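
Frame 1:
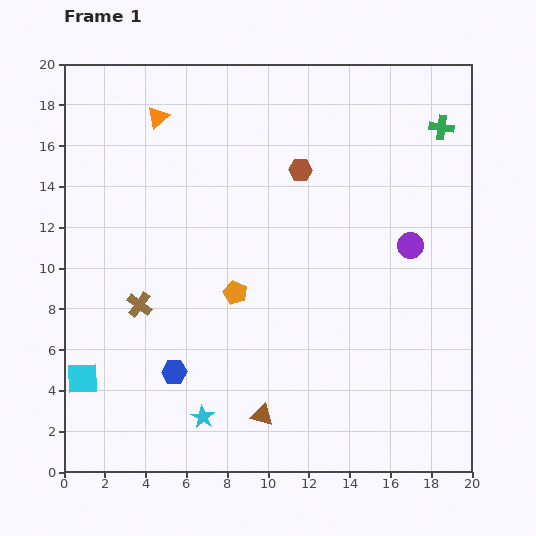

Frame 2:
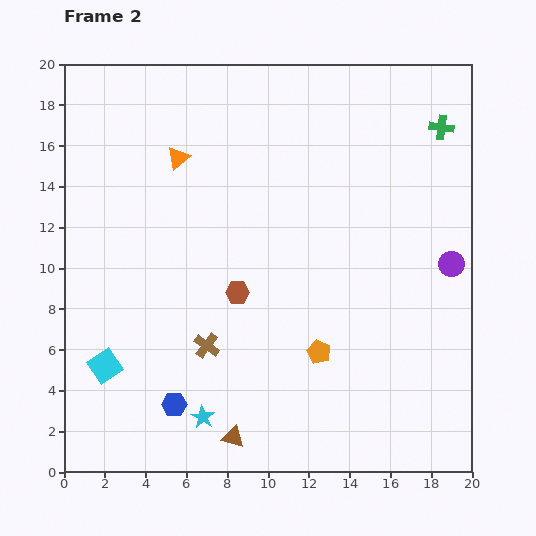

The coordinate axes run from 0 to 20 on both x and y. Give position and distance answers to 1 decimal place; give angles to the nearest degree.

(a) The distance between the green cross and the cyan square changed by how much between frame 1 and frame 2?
-1.3

Distance in frame 1: 21.5. Distance in frame 2: 20.2.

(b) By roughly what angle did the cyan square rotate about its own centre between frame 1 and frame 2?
33° counter-clockwise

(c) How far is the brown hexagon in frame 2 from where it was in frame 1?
6.8

The brown hexagon moved from (11.6, 14.8) to (8.5, 8.8), a distance of √(3.1² + 6.0²) ≈ 6.8.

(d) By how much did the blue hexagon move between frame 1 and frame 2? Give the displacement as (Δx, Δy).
(0.0, -1.6)

The blue hexagon was at (5.4, 4.9) in frame 1 and (5.4, 3.3) in frame 2.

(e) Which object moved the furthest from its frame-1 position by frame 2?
the brown hexagon

(moved 6.8; next 5.0)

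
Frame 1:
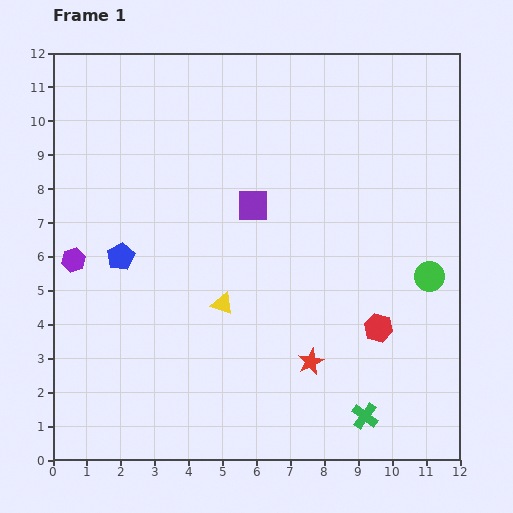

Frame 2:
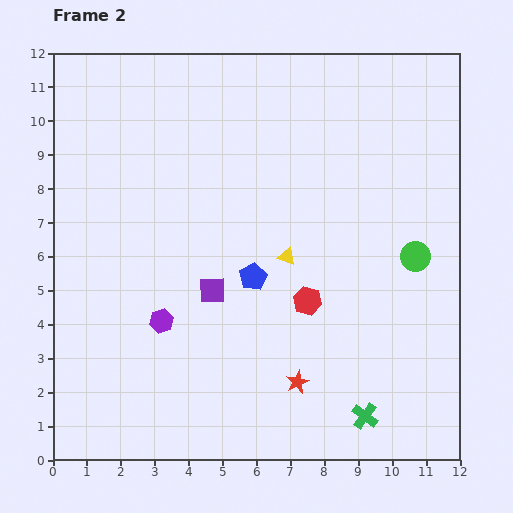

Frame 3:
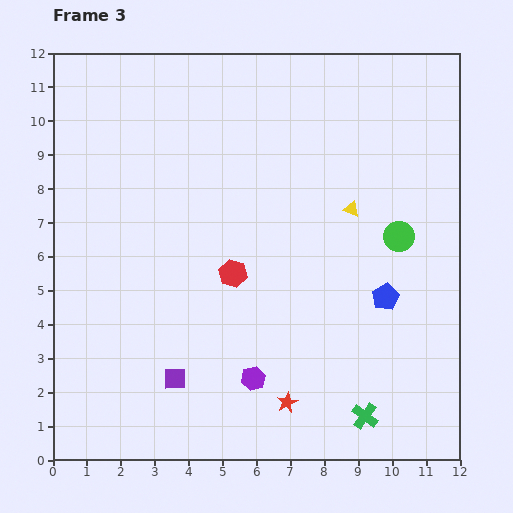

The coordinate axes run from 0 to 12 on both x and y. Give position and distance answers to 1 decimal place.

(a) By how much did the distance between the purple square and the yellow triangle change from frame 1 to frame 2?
-0.6

Distance in frame 1: 3.0. Distance in frame 2: 2.4.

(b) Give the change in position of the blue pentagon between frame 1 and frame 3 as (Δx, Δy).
(7.8, -1.2)

The blue pentagon was at (2.0, 6.0) in frame 1 and (9.8, 4.8) in frame 3.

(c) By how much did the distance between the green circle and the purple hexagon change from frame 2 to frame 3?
-1.7

Distance in frame 2: 7.7. Distance in frame 3: 6.0.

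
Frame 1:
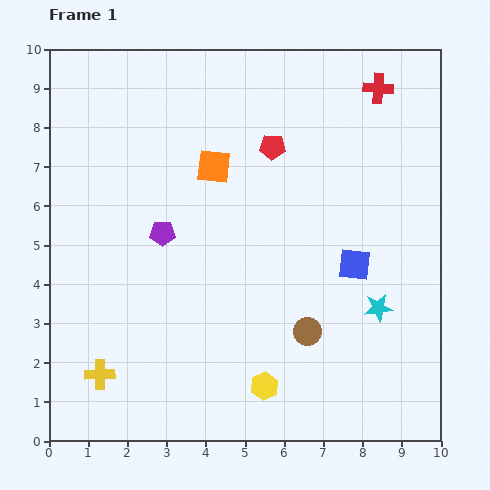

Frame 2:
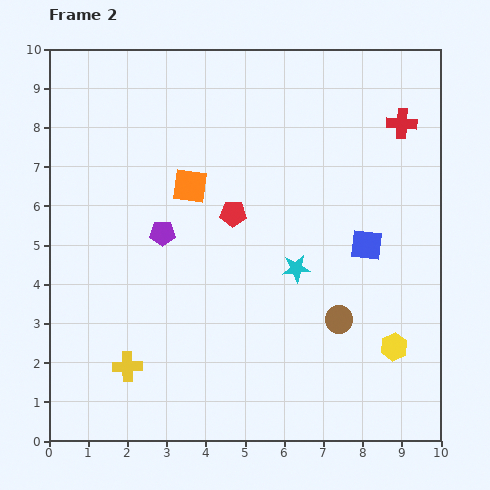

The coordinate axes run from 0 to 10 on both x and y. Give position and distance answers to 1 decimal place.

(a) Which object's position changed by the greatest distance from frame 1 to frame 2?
the yellow hexagon

(moved 3.4; next 2.3)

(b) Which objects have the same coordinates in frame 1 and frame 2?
the purple pentagon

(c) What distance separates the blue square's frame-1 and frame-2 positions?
0.6

The blue square moved from (7.8, 4.5) to (8.1, 5.0), a distance of √(0.3² + 0.5²) ≈ 0.6.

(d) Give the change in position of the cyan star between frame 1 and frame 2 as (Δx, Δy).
(-2.1, 1.0)

The cyan star was at (8.4, 3.4) in frame 1 and (6.3, 4.4) in frame 2.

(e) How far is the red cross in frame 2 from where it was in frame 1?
1.1

The red cross moved from (8.4, 9.0) to (9.0, 8.1), a distance of √(0.6² + 0.9²) ≈ 1.1.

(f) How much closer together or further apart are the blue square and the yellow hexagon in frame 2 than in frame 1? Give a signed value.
-1.2

Distance in frame 1: 3.9. Distance in frame 2: 2.7.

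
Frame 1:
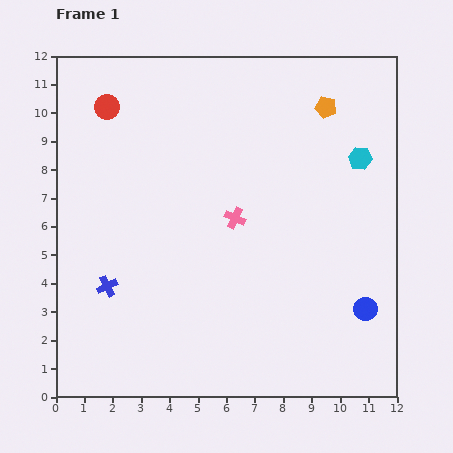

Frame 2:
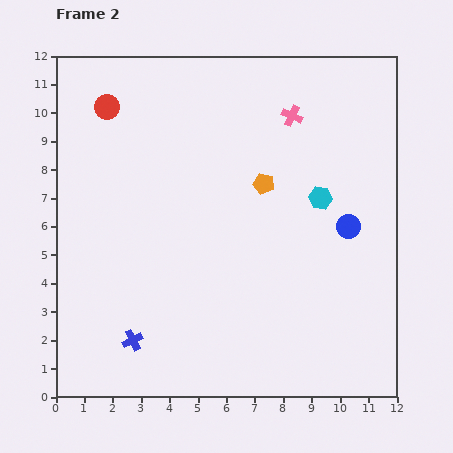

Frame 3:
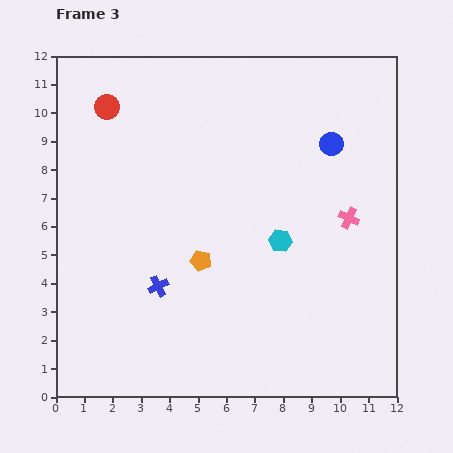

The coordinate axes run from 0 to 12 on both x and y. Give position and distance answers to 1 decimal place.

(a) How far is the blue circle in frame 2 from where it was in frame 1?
3.0

The blue circle moved from (10.9, 3.1) to (10.3, 6.0), a distance of √(0.6² + 2.9²) ≈ 3.0.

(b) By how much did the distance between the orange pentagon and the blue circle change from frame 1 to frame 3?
-1.0

Distance in frame 1: 7.2. Distance in frame 3: 6.2.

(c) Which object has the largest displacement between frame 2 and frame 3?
the pink cross

(moved 4.1; next 3.5)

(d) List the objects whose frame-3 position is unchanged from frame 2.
the red circle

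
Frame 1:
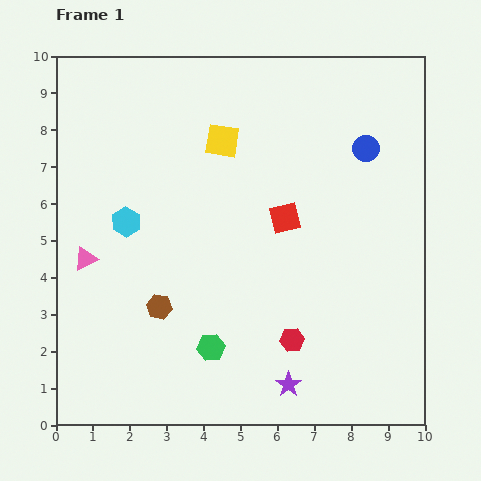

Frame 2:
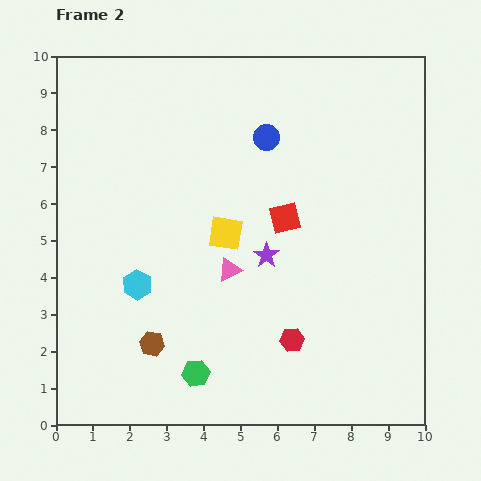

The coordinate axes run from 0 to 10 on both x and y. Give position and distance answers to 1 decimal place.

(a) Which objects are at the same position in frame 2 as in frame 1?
the red square, the red hexagon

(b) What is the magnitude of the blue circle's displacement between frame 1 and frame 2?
2.7

The blue circle moved from (8.4, 7.5) to (5.7, 7.8), a distance of √(2.7² + 0.3²) ≈ 2.7.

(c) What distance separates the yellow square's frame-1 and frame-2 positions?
2.5

The yellow square moved from (4.5, 7.7) to (4.6, 5.2), a distance of √(0.1² + 2.5²) ≈ 2.5.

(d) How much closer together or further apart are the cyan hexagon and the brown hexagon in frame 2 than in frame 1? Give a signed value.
-0.9

Distance in frame 1: 2.5. Distance in frame 2: 1.6.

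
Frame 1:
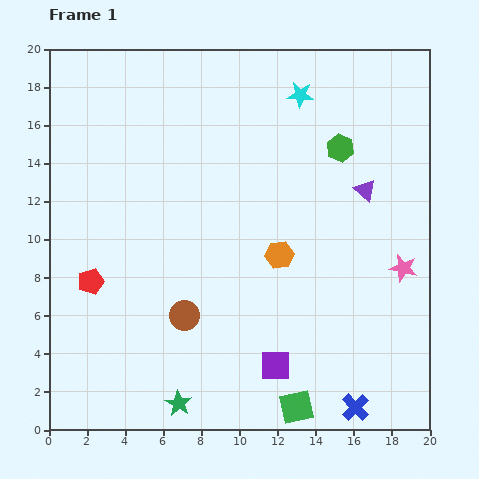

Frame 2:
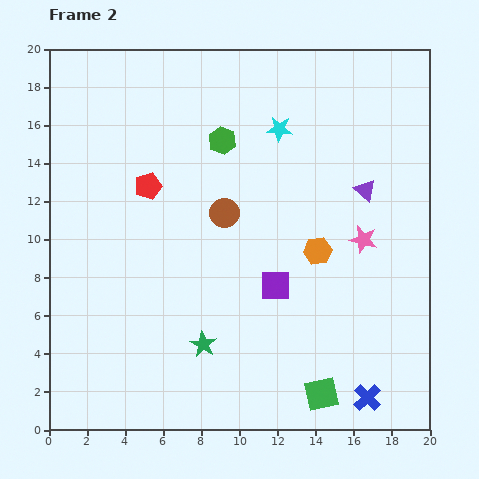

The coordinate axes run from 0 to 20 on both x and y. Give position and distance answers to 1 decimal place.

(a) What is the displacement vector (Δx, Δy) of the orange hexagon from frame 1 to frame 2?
(2.0, 0.2)

The orange hexagon was at (12.1, 9.2) in frame 1 and (14.1, 9.4) in frame 2.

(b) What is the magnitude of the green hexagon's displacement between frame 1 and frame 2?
6.2

The green hexagon moved from (15.3, 14.8) to (9.1, 15.2), a distance of √(6.2² + 0.4²) ≈ 6.2.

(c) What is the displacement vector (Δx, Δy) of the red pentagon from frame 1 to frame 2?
(3.0, 5.0)

The red pentagon was at (2.2, 7.8) in frame 1 and (5.2, 12.8) in frame 2.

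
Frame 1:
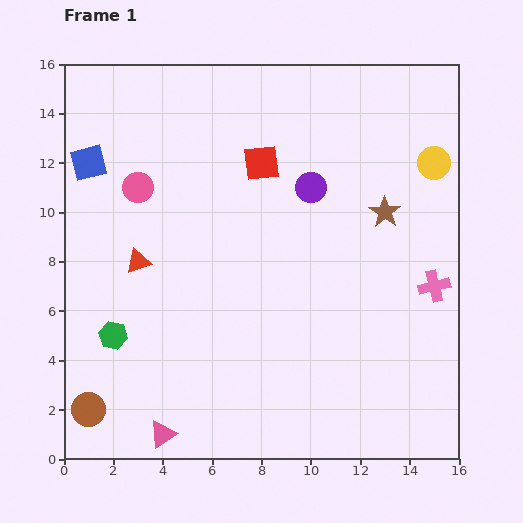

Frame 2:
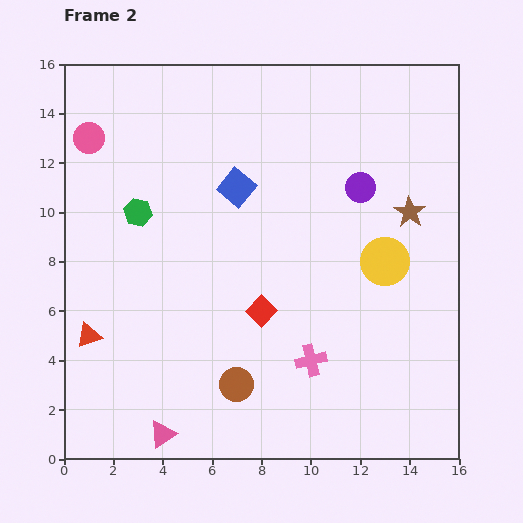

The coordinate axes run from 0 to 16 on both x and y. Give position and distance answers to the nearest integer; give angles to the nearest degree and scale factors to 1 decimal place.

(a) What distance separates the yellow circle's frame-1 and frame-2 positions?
4

The yellow circle moved from (15, 12) to (13, 8), a distance of √(2² + 4²) ≈ 4.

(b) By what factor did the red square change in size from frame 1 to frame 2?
0.8×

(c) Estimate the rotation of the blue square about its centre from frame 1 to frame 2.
37° counter-clockwise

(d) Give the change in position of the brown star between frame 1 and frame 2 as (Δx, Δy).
(1, 0)

The brown star was at (13, 10) in frame 1 and (14, 10) in frame 2.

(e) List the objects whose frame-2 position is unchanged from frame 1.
the pink triangle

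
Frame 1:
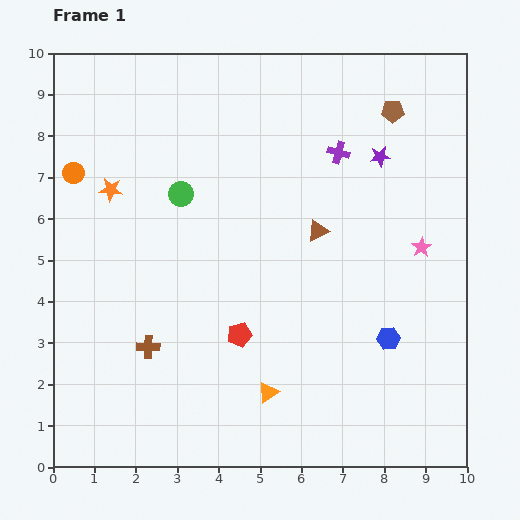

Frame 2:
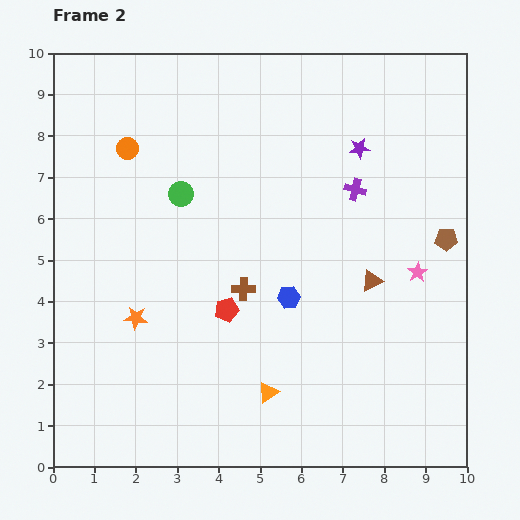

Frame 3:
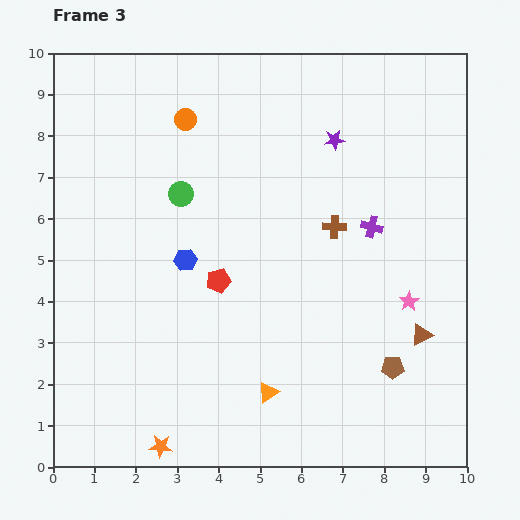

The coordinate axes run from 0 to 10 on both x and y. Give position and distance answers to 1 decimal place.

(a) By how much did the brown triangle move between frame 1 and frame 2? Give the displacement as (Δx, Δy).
(1.3, -1.2)

The brown triangle was at (6.4, 5.7) in frame 1 and (7.7, 4.5) in frame 2.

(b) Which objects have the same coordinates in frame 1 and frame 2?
the green circle, the orange triangle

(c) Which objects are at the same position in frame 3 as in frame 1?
the green circle, the orange triangle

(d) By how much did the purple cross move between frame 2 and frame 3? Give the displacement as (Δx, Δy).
(0.4, -0.9)

The purple cross was at (7.3, 6.7) in frame 2 and (7.7, 5.8) in frame 3.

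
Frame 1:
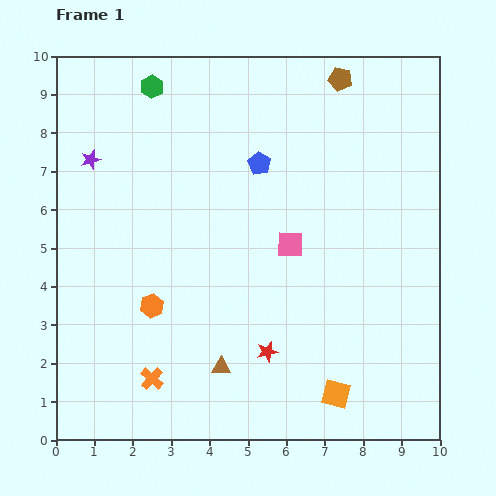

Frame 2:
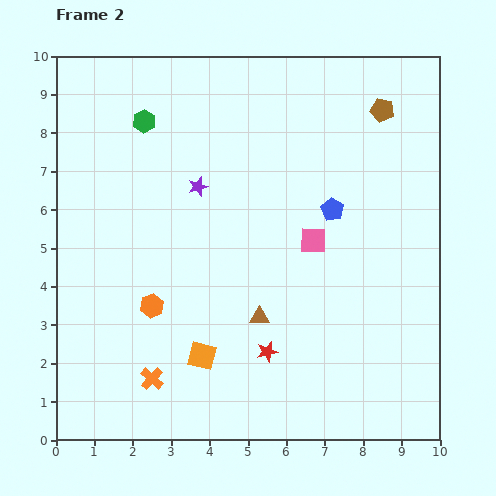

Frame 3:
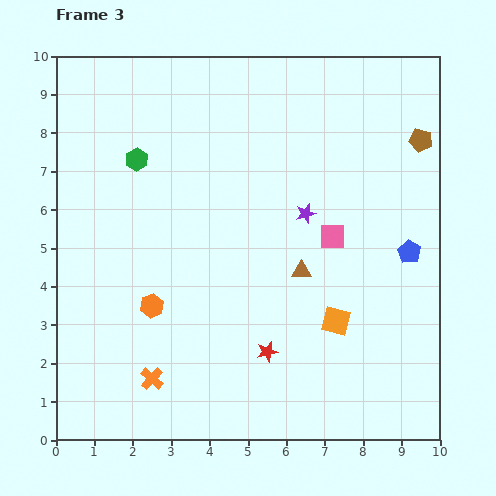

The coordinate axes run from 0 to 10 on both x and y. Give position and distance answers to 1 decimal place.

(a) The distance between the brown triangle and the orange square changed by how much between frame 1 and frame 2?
-1.3

Distance in frame 1: 3.1. Distance in frame 2: 1.8.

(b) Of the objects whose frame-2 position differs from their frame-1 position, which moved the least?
the pink square

(moved 0.6)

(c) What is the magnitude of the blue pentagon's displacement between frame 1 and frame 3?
4.5

The blue pentagon moved from (5.3, 7.2) to (9.2, 4.9), a distance of √(3.9² + 2.3²) ≈ 4.5.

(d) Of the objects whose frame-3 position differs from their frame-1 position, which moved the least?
the pink square

(moved 1.1)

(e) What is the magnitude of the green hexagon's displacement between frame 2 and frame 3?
1.0

The green hexagon moved from (2.3, 8.3) to (2.1, 7.3), a distance of √(0.2² + 1.0²) ≈ 1.0.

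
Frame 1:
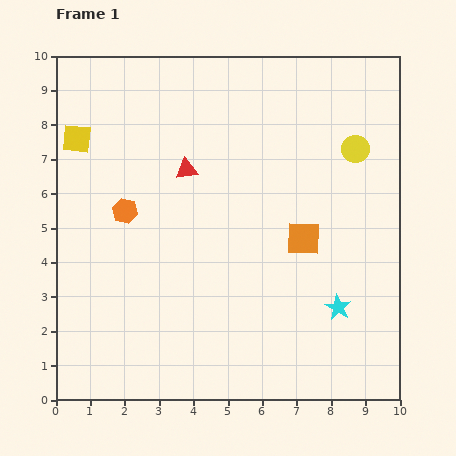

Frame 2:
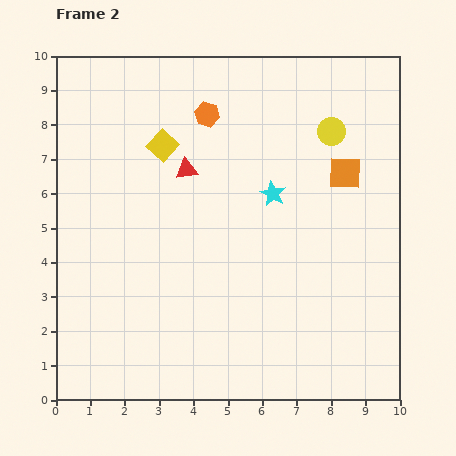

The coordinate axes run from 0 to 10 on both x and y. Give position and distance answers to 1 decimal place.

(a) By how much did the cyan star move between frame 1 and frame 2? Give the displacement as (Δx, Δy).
(-1.9, 3.3)

The cyan star was at (8.2, 2.7) in frame 1 and (6.3, 6.0) in frame 2.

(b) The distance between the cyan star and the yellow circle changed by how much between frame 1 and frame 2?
-2.1

Distance in frame 1: 4.6. Distance in frame 2: 2.5.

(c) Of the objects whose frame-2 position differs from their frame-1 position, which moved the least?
the yellow circle

(moved 0.9)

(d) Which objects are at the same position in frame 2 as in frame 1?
the red triangle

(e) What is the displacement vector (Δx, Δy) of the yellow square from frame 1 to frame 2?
(2.5, -0.2)

The yellow square was at (0.6, 7.6) in frame 1 and (3.1, 7.4) in frame 2.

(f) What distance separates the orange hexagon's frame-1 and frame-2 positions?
3.7

The orange hexagon moved from (2.0, 5.5) to (4.4, 8.3), a distance of √(2.4² + 2.8²) ≈ 3.7.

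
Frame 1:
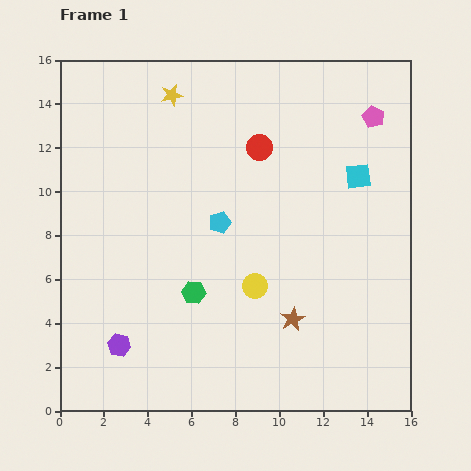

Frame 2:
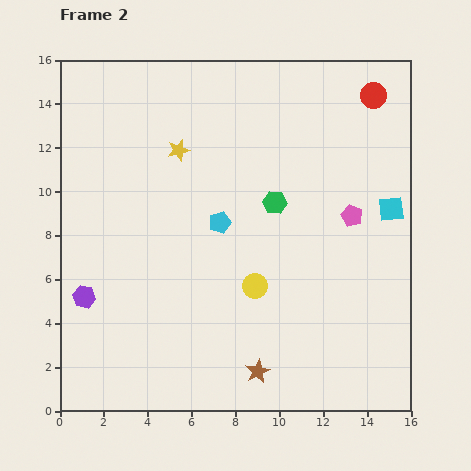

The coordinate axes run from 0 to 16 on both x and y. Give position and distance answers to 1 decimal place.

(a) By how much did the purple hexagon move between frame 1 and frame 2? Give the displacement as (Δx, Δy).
(-1.6, 2.2)

The purple hexagon was at (2.7, 3.0) in frame 1 and (1.1, 5.2) in frame 2.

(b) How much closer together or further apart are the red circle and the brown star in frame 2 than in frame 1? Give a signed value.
+5.8

Distance in frame 1: 7.9. Distance in frame 2: 13.7.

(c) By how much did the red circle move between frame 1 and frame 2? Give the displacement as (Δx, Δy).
(5.2, 2.4)

The red circle was at (9.1, 12.0) in frame 1 and (14.3, 14.4) in frame 2.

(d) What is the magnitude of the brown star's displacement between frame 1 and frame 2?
2.9

The brown star moved from (10.6, 4.2) to (9.0, 1.8), a distance of √(1.6² + 2.4²) ≈ 2.9.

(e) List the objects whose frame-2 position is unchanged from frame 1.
the yellow circle, the cyan pentagon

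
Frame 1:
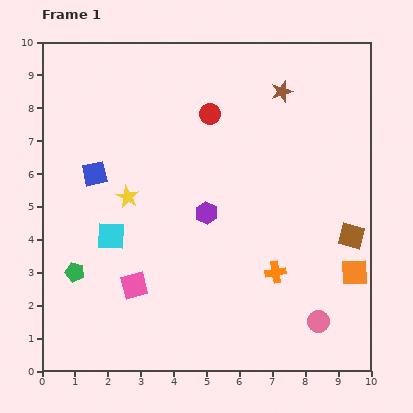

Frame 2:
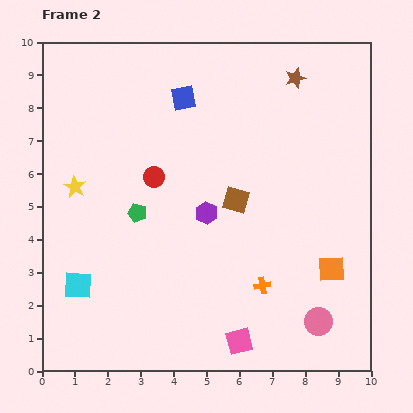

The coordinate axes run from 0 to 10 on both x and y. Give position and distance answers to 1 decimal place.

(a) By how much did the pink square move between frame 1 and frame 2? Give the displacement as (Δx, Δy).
(3.2, -1.7)

The pink square was at (2.8, 2.6) in frame 1 and (6.0, 0.9) in frame 2.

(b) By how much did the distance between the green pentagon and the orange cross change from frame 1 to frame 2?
-1.7

Distance in frame 1: 6.1. Distance in frame 2: 4.4.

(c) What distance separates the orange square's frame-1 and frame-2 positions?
0.7

The orange square moved from (9.5, 3.0) to (8.8, 3.1), a distance of √(0.7² + 0.1²) ≈ 0.7.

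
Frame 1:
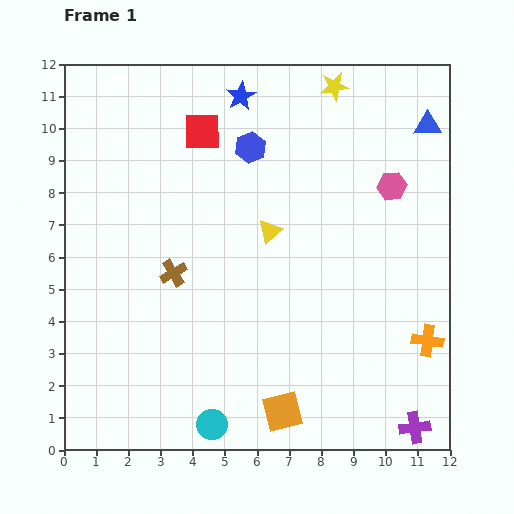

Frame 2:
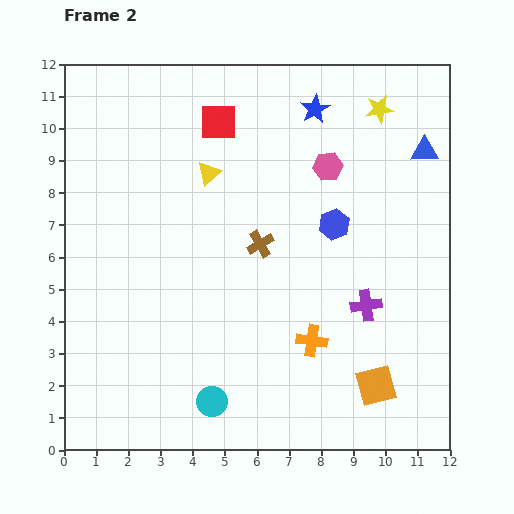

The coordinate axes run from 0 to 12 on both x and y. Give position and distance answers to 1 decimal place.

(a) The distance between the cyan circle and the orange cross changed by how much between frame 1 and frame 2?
-3.6

Distance in frame 1: 7.2. Distance in frame 2: 3.6.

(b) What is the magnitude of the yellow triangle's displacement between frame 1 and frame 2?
2.6

The yellow triangle moved from (6.4, 6.8) to (4.5, 8.6), a distance of √(1.9² + 1.8²) ≈ 2.6.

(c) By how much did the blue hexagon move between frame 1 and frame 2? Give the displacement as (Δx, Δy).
(2.6, -2.4)

The blue hexagon was at (5.8, 9.4) in frame 1 and (8.4, 7.0) in frame 2.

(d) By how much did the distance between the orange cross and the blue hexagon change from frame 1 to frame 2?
-4.4

Distance in frame 1: 8.1. Distance in frame 2: 3.7.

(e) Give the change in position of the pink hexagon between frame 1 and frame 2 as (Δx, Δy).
(-2.0, 0.6)

The pink hexagon was at (10.2, 8.2) in frame 1 and (8.2, 8.8) in frame 2.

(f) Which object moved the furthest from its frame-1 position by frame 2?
the purple cross

(moved 4.1; next 3.6)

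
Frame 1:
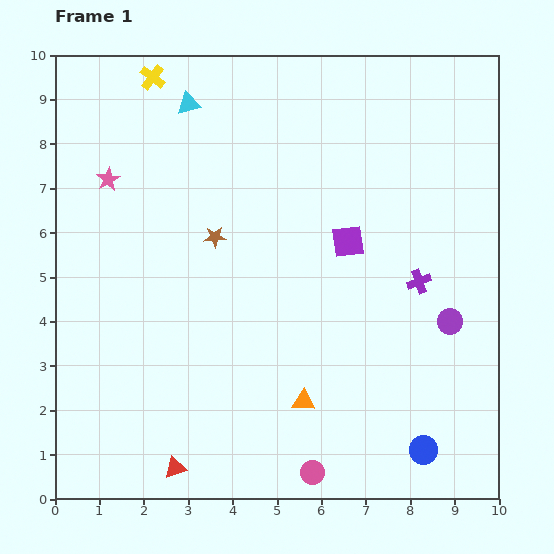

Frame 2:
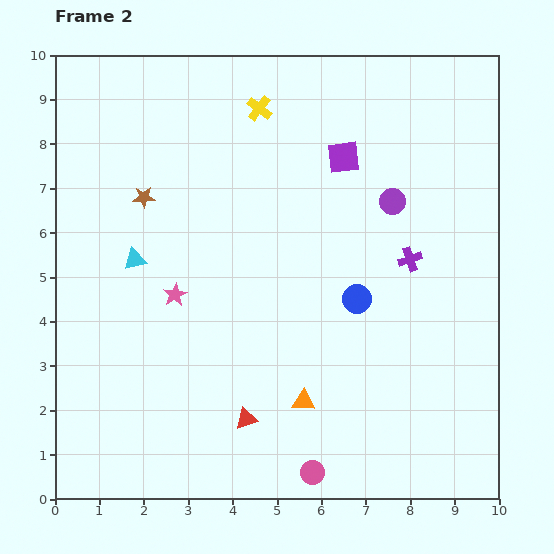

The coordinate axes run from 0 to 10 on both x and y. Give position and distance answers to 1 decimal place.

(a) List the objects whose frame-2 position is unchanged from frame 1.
the orange triangle, the pink circle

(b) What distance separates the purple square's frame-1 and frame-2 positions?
1.9

The purple square moved from (6.6, 5.8) to (6.5, 7.7), a distance of √(0.1² + 1.9²) ≈ 1.9.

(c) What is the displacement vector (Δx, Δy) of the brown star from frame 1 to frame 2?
(-1.6, 0.9)

The brown star was at (3.6, 5.9) in frame 1 and (2.0, 6.8) in frame 2.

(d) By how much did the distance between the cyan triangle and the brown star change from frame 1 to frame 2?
-1.7

Distance in frame 1: 3.1. Distance in frame 2: 1.4.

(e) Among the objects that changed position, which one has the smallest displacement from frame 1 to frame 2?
the purple cross

(moved 0.5)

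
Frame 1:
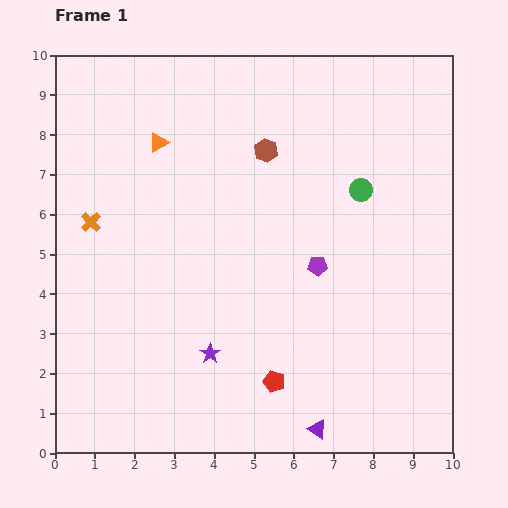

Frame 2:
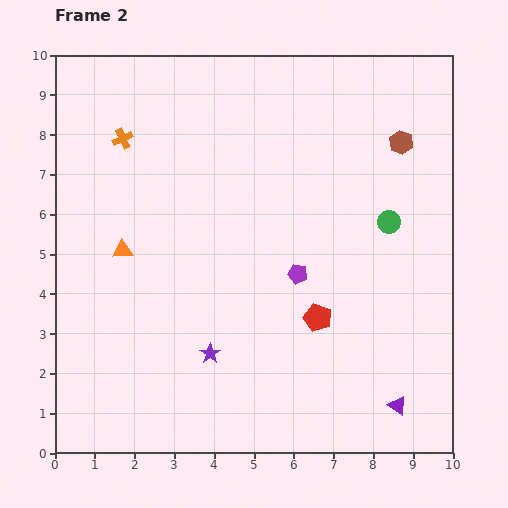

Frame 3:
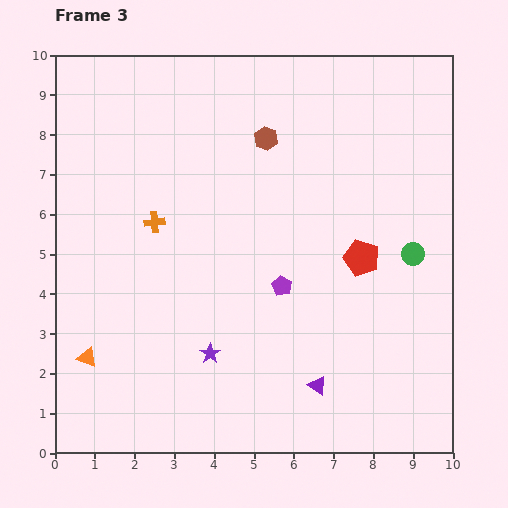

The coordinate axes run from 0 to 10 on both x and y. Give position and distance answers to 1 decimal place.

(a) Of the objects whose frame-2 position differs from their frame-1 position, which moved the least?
the purple pentagon

(moved 0.5)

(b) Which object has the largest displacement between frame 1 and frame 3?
the orange triangle

(moved 5.7; next 3.8)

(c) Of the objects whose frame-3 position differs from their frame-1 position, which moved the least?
the brown hexagon

(moved 0.3)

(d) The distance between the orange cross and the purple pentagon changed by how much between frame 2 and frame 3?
-2.0

Distance in frame 2: 5.6. Distance in frame 3: 3.6.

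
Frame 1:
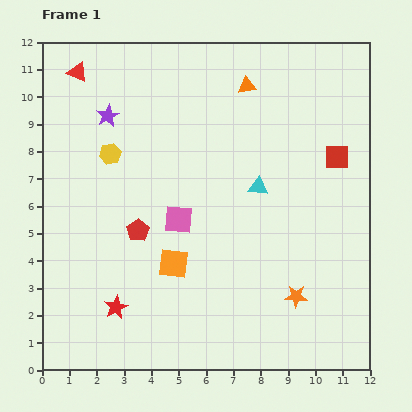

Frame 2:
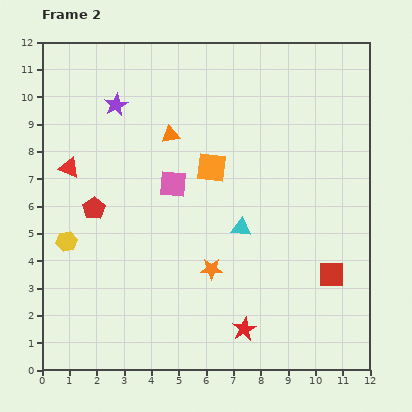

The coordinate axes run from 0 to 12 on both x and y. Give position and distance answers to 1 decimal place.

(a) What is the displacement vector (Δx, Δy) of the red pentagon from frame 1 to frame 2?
(-1.6, 0.8)

The red pentagon was at (3.5, 5.1) in frame 1 and (1.9, 5.9) in frame 2.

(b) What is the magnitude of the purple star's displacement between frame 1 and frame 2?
0.5

The purple star moved from (2.4, 9.3) to (2.7, 9.7), a distance of √(0.3² + 0.4²) ≈ 0.5.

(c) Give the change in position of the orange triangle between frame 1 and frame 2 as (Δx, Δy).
(-2.8, -1.8)

The orange triangle was at (7.5, 10.4) in frame 1 and (4.7, 8.6) in frame 2.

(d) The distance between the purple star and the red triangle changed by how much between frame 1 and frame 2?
+1.0

Distance in frame 1: 1.9. Distance in frame 2: 2.9.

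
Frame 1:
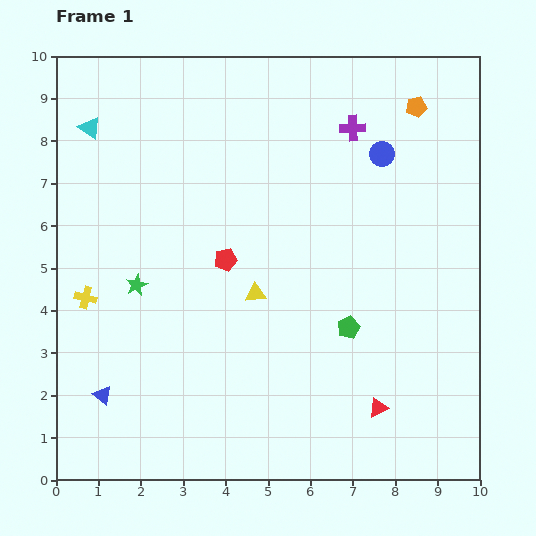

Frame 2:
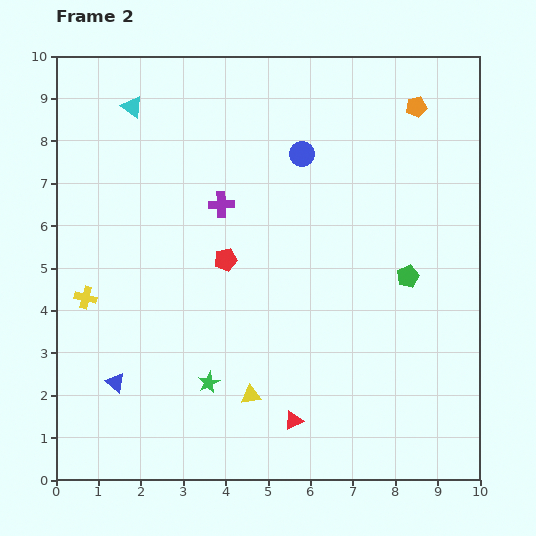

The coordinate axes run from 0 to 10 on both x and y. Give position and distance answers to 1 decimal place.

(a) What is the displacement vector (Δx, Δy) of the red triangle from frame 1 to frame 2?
(-2.0, -0.3)

The red triangle was at (7.6, 1.7) in frame 1 and (5.6, 1.4) in frame 2.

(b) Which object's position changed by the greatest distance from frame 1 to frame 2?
the purple cross

(moved 3.6; next 2.9)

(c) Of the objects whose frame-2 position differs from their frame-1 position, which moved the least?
the blue triangle

(moved 0.4)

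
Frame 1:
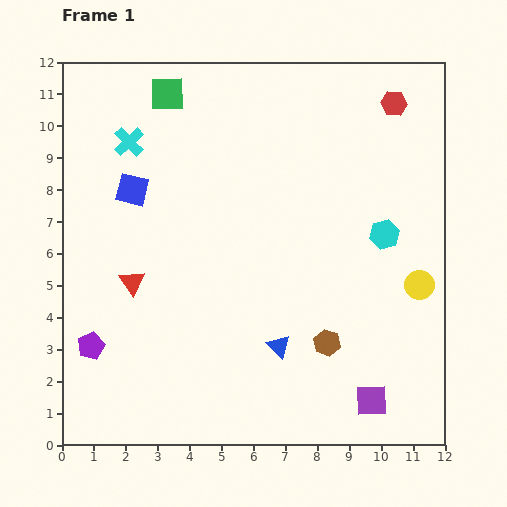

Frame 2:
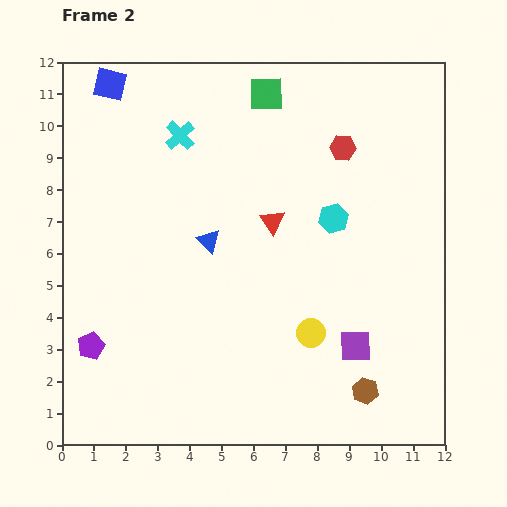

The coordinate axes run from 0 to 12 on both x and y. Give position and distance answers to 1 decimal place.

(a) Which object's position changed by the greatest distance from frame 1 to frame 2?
the red triangle

(moved 4.8; next 4.0)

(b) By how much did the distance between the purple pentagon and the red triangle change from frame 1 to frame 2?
+4.5

Distance in frame 1: 2.4. Distance in frame 2: 6.9.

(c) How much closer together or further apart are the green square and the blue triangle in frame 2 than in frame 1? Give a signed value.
-3.7

Distance in frame 1: 8.6. Distance in frame 2: 4.9.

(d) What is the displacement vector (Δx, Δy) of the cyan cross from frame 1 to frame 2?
(1.6, 0.2)

The cyan cross was at (2.1, 9.5) in frame 1 and (3.7, 9.7) in frame 2.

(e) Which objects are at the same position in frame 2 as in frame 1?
the purple pentagon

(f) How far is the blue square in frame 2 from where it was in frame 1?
3.4

The blue square moved from (2.2, 8.0) to (1.5, 11.3), a distance of √(0.7² + 3.3²) ≈ 3.4.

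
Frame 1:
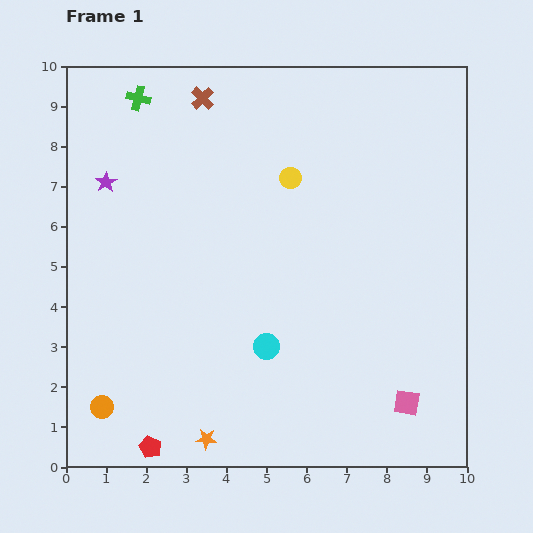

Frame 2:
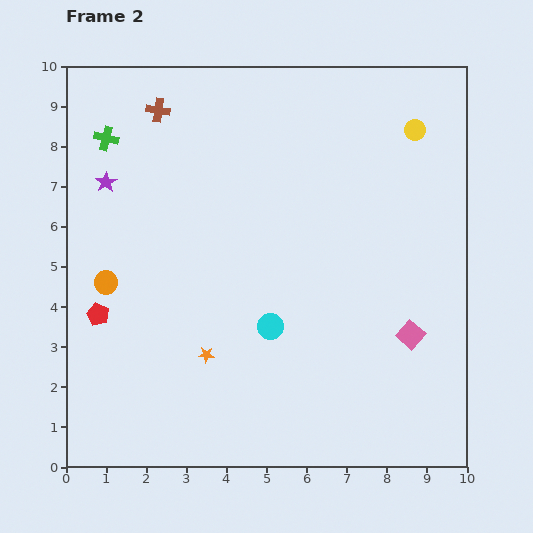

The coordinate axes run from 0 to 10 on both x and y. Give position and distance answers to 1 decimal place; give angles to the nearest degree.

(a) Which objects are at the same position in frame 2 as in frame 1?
the purple star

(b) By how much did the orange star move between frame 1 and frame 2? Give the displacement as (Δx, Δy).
(0.0, 2.1)

The orange star was at (3.5, 0.7) in frame 1 and (3.5, 2.8) in frame 2.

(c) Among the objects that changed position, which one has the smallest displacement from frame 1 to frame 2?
the cyan circle

(moved 0.5)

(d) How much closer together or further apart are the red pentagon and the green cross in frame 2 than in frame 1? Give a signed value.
-4.3

Distance in frame 1: 8.7. Distance in frame 2: 4.4.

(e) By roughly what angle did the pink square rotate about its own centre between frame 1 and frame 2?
33° clockwise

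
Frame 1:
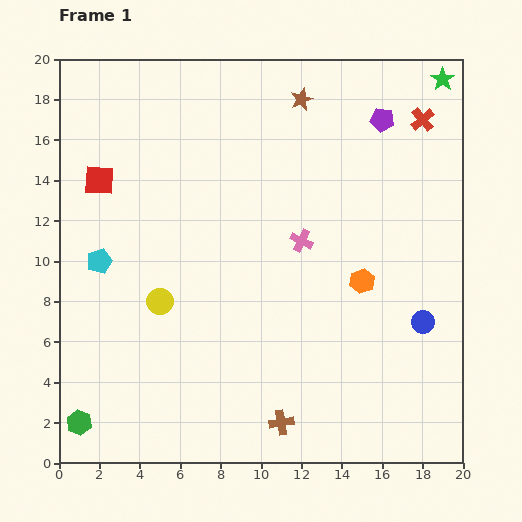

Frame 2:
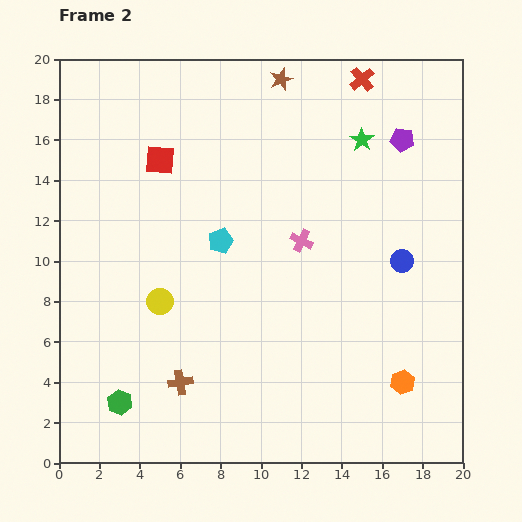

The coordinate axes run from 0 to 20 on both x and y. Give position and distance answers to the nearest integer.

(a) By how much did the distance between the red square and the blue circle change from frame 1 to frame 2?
-4

Distance in frame 1: 17. Distance in frame 2: 13.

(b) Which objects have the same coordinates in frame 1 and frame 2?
the yellow circle, the pink cross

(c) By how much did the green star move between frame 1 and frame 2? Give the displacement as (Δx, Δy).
(-4, -3)

The green star was at (19, 19) in frame 1 and (15, 16) in frame 2.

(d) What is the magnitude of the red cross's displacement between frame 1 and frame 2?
4

The red cross moved from (18, 17) to (15, 19), a distance of √(3² + 2²) ≈ 4.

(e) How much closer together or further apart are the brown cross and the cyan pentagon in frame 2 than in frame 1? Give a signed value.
-5

Distance in frame 1: 12. Distance in frame 2: 7.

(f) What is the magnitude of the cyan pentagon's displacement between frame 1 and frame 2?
6

The cyan pentagon moved from (2, 10) to (8, 11), a distance of √(6² + 1²) ≈ 6.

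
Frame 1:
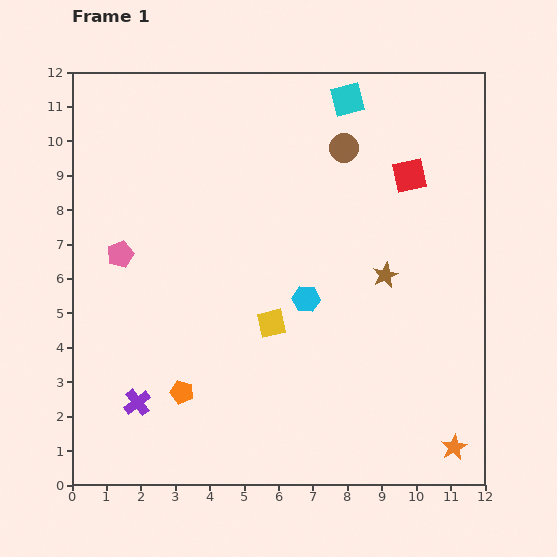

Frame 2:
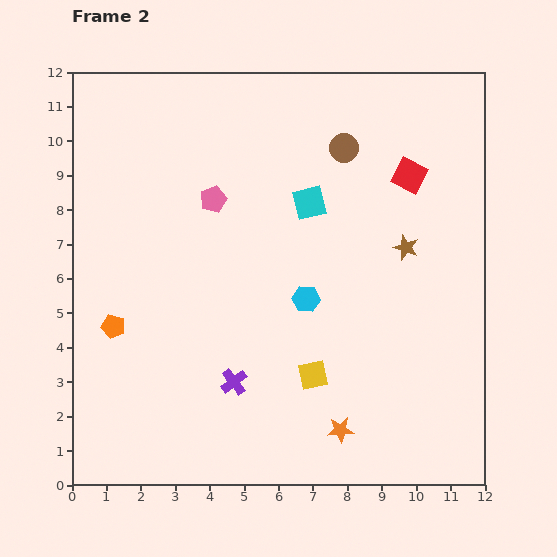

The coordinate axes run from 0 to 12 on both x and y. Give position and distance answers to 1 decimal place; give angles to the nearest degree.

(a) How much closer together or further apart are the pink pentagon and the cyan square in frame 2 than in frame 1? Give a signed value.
-5.2

Distance in frame 1: 8.0. Distance in frame 2: 2.8.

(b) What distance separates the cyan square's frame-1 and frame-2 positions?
3.2

The cyan square moved from (8.0, 11.2) to (6.9, 8.2), a distance of √(1.1² + 3.0²) ≈ 3.2.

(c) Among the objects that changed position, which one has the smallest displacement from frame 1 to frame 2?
the brown star

(moved 1.0)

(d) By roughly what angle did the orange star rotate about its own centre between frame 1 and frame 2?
25° clockwise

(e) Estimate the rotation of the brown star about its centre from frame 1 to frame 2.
26° counter-clockwise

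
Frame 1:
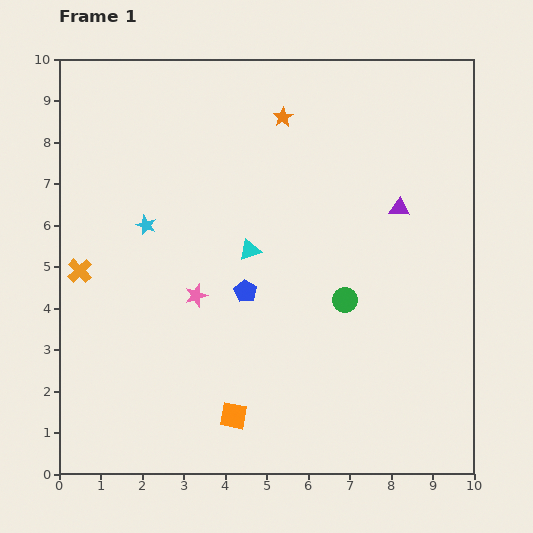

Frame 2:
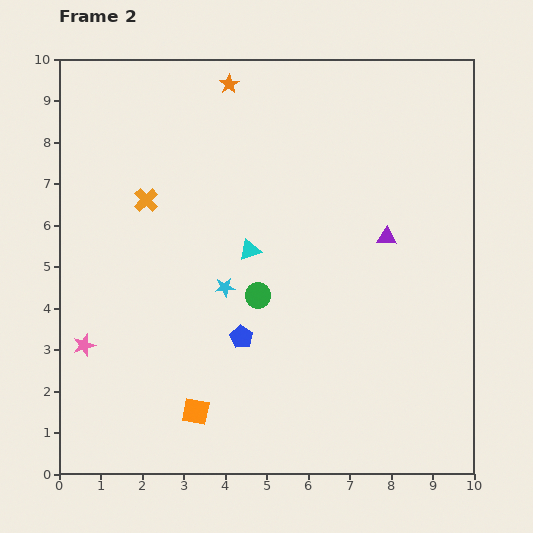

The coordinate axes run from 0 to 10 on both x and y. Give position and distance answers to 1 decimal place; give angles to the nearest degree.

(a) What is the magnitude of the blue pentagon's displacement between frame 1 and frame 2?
1.1

The blue pentagon moved from (4.5, 4.4) to (4.4, 3.3), a distance of √(0.1² + 1.1²) ≈ 1.1.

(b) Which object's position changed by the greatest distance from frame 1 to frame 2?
the pink star

(moved 3.0; next 2.4)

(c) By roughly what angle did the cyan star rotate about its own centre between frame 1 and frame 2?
30° counter-clockwise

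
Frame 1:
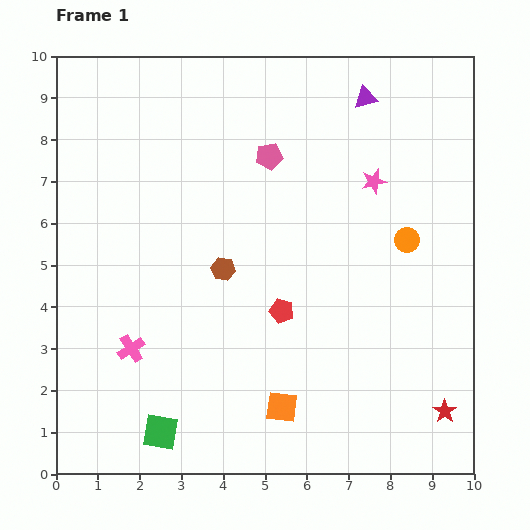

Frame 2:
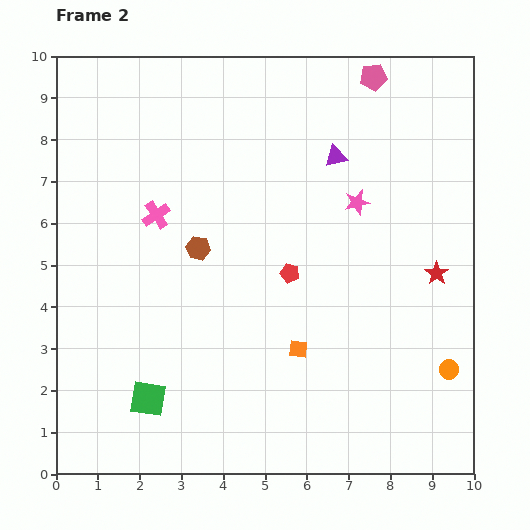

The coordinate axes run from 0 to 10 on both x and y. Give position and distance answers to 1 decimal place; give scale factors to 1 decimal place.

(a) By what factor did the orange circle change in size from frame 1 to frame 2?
0.8×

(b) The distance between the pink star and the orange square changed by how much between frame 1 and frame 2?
-2.0

Distance in frame 1: 5.8. Distance in frame 2: 3.8.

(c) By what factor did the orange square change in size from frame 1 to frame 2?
0.6×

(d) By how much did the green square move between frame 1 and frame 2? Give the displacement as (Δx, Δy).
(-0.3, 0.8)

The green square was at (2.5, 1.0) in frame 1 and (2.2, 1.8) in frame 2.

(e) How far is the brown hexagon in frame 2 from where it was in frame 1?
0.8

The brown hexagon moved from (4.0, 4.9) to (3.4, 5.4), a distance of √(0.6² + 0.5²) ≈ 0.8.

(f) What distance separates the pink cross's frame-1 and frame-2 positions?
3.3

The pink cross moved from (1.8, 3.0) to (2.4, 6.2), a distance of √(0.6² + 3.2²) ≈ 3.3.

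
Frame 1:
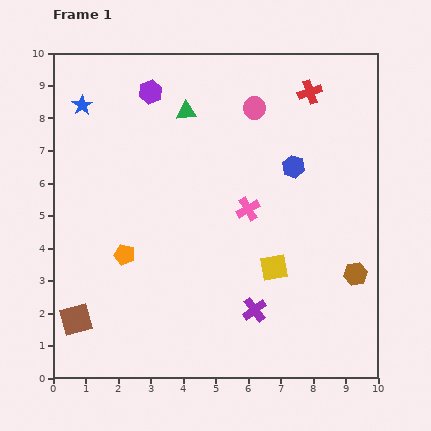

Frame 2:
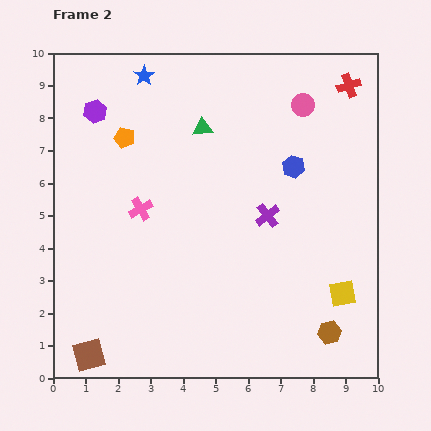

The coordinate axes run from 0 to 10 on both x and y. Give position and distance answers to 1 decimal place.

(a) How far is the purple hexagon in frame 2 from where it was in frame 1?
1.8

The purple hexagon moved from (3.0, 8.8) to (1.3, 8.2), a distance of √(1.7² + 0.6²) ≈ 1.8.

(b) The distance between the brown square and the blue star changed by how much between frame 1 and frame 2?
+2.2

Distance in frame 1: 6.6. Distance in frame 2: 8.8.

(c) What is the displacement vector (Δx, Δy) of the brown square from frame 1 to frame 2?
(0.4, -1.1)

The brown square was at (0.7, 1.8) in frame 1 and (1.1, 0.7) in frame 2.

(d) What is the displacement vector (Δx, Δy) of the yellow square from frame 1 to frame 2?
(2.1, -0.8)

The yellow square was at (6.8, 3.4) in frame 1 and (8.9, 2.6) in frame 2.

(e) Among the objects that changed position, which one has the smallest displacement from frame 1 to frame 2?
the green triangle

(moved 0.7)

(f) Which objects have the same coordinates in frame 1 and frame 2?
the blue hexagon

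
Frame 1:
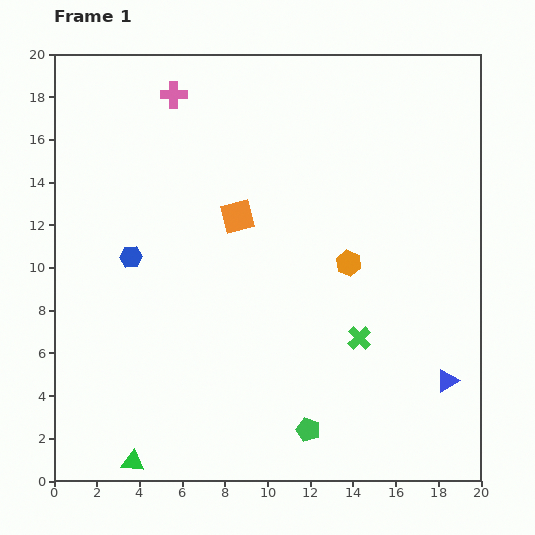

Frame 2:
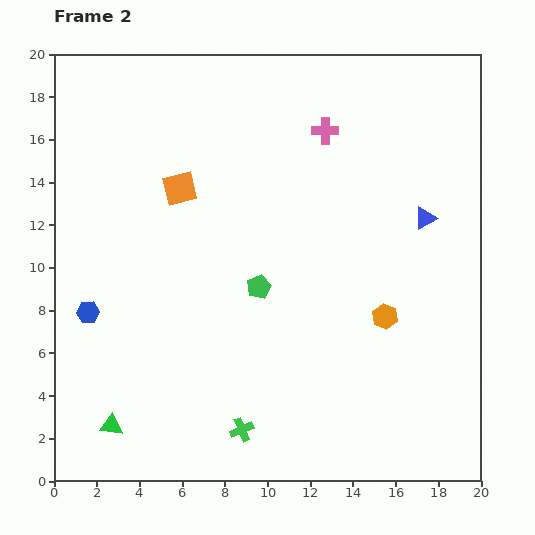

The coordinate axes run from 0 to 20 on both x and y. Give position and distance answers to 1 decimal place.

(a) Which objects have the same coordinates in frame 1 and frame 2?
none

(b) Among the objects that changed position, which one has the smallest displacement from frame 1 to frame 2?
the green triangle

(moved 2.0)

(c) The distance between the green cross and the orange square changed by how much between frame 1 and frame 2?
+3.6

Distance in frame 1: 8.1. Distance in frame 2: 11.7.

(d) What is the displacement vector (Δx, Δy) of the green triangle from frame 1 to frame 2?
(-1.0, 1.7)

The green triangle was at (3.7, 0.9) in frame 1 and (2.7, 2.6) in frame 2.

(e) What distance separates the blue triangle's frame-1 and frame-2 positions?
7.7

The blue triangle moved from (18.4, 4.7) to (17.4, 12.3), a distance of √(1.0² + 7.6²) ≈ 7.7.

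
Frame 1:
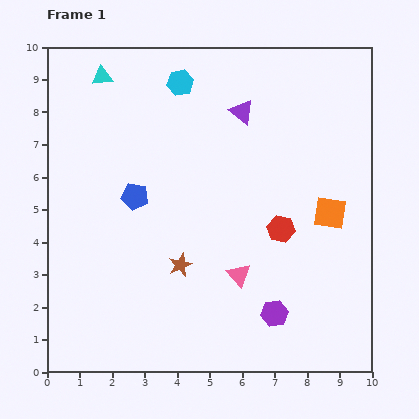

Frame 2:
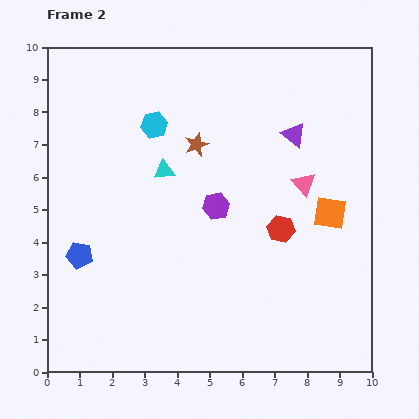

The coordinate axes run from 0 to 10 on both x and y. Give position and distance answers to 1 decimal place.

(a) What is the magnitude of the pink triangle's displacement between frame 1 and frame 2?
3.4

The pink triangle moved from (5.9, 3.0) to (7.9, 5.8), a distance of √(2.0² + 2.8²) ≈ 3.4.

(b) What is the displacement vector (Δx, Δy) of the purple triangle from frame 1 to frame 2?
(1.6, -0.7)

The purple triangle was at (6.0, 8.0) in frame 1 and (7.6, 7.3) in frame 2.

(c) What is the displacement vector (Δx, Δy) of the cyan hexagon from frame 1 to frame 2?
(-0.8, -1.3)

The cyan hexagon was at (4.1, 8.9) in frame 1 and (3.3, 7.6) in frame 2.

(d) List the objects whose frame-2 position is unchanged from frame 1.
the orange square, the red hexagon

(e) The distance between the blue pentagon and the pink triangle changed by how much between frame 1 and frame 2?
+3.2

Distance in frame 1: 4.0. Distance in frame 2: 7.2.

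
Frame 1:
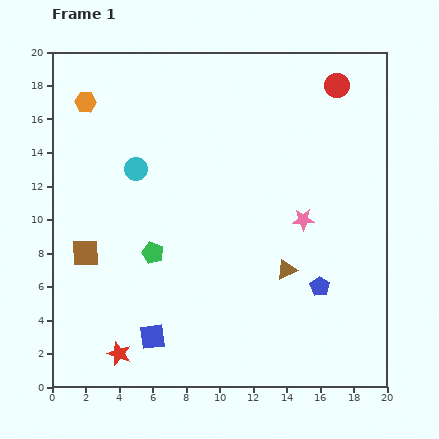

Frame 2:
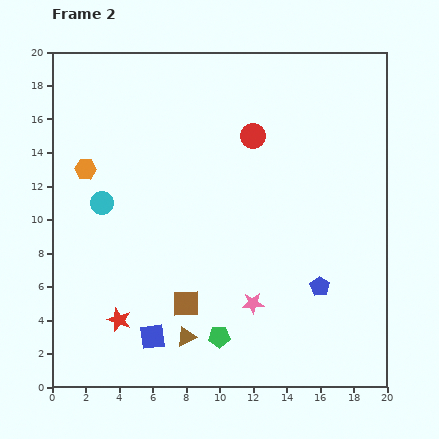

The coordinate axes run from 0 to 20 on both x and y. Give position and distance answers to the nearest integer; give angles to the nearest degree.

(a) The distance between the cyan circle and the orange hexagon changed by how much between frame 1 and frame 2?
-3

Distance in frame 1: 5. Distance in frame 2: 2.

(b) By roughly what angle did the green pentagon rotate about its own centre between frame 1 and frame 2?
23° counter-clockwise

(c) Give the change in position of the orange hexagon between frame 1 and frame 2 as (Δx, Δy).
(0, -4)

The orange hexagon was at (2, 17) in frame 1 and (2, 13) in frame 2.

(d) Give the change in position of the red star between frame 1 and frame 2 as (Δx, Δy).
(0, 2)

The red star was at (4, 2) in frame 1 and (4, 4) in frame 2.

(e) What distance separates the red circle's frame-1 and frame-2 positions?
6

The red circle moved from (17, 18) to (12, 15), a distance of √(5² + 3²) ≈ 6.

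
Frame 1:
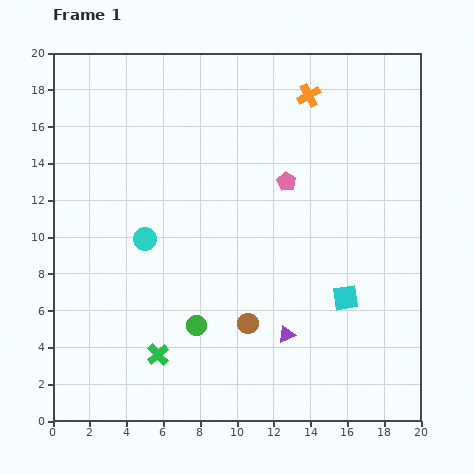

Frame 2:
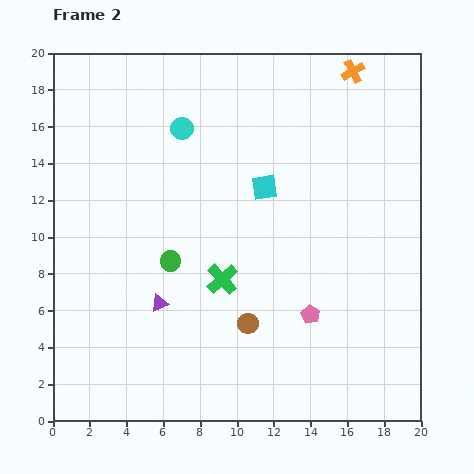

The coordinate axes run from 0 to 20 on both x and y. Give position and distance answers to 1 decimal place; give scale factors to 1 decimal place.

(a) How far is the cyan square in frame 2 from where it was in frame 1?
7.4

The cyan square moved from (15.9, 6.7) to (11.5, 12.7), a distance of √(4.4² + 6.0²) ≈ 7.4.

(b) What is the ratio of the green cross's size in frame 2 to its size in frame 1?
1.4×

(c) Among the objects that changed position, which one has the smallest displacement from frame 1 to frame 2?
the orange cross

(moved 2.7)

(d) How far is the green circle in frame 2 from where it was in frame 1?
3.8

The green circle moved from (7.8, 5.2) to (6.4, 8.7), a distance of √(1.4² + 3.5²) ≈ 3.8.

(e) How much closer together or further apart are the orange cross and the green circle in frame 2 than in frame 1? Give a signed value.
+0.4

Distance in frame 1: 13.9. Distance in frame 2: 14.3.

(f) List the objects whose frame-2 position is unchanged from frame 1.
the brown circle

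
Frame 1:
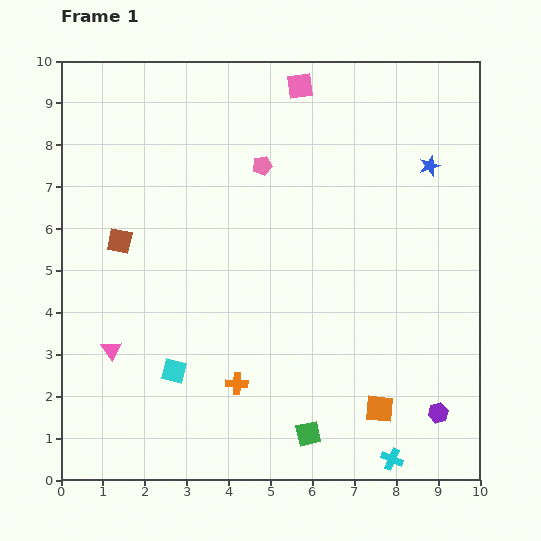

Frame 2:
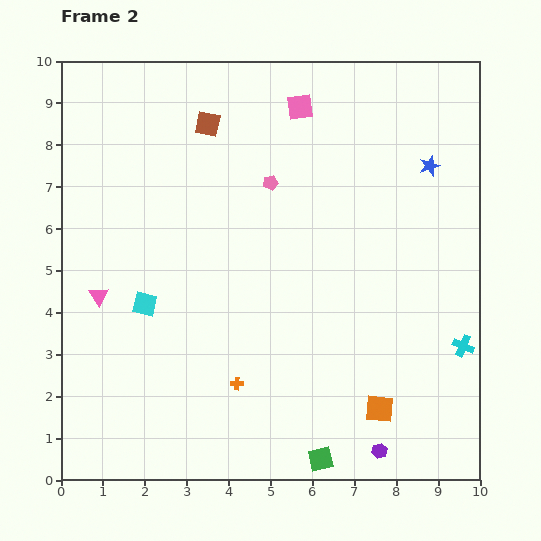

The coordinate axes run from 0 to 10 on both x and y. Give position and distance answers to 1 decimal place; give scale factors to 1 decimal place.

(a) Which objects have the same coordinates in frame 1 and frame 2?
the blue star, the orange cross, the orange square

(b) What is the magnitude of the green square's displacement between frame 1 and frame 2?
0.7

The green square moved from (5.9, 1.1) to (6.2, 0.5), a distance of √(0.3² + 0.6²) ≈ 0.7.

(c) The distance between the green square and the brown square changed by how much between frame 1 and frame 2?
+2.0

Distance in frame 1: 6.4. Distance in frame 2: 8.4.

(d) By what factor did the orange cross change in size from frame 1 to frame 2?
0.6×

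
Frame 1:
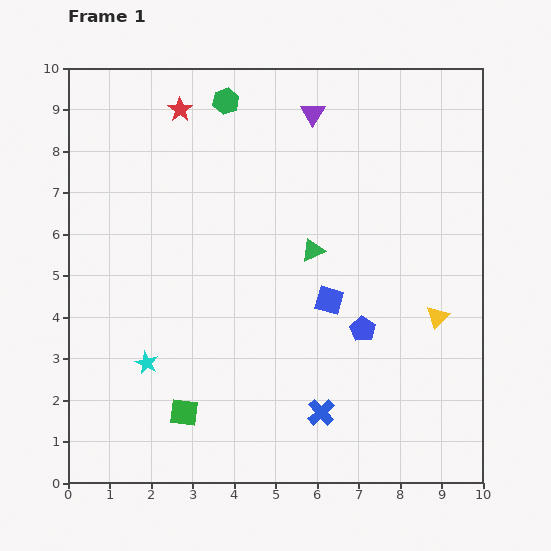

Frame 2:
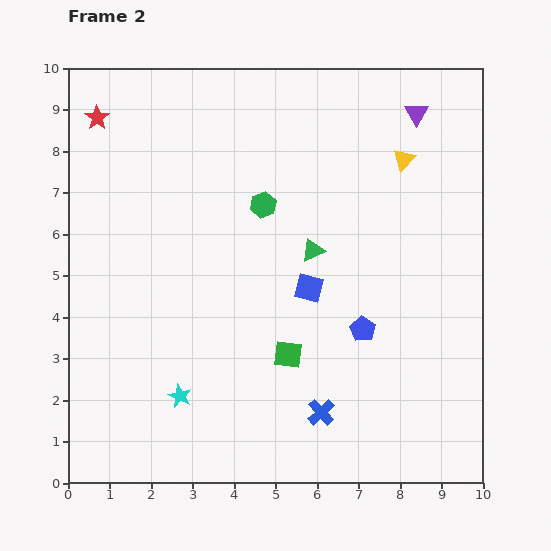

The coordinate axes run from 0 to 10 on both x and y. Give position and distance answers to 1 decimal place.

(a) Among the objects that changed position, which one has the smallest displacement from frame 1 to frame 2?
the blue square

(moved 0.6)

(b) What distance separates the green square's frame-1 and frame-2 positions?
2.9

The green square moved from (2.8, 1.7) to (5.3, 3.1), a distance of √(2.5² + 1.4²) ≈ 2.9.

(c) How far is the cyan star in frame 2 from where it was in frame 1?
1.1

The cyan star moved from (1.9, 2.9) to (2.7, 2.1), a distance of √(0.8² + 0.8²) ≈ 1.1.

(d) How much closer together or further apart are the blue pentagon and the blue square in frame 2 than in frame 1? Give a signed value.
+0.5

Distance in frame 1: 1.1. Distance in frame 2: 1.6.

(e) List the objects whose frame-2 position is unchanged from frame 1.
the blue cross, the green triangle, the blue pentagon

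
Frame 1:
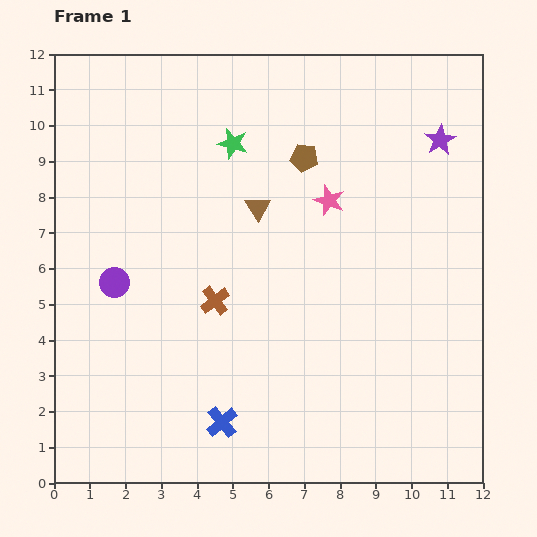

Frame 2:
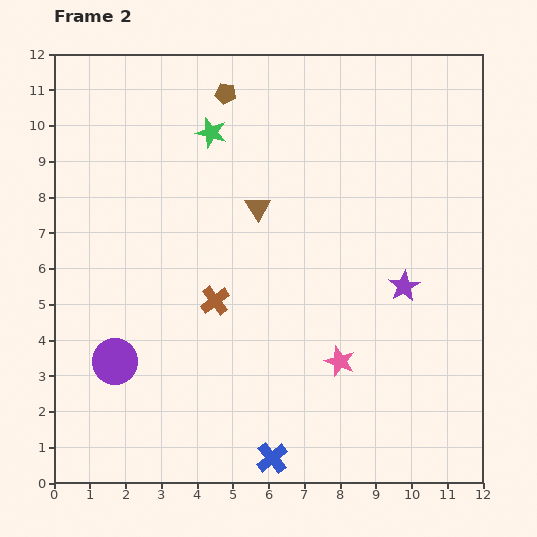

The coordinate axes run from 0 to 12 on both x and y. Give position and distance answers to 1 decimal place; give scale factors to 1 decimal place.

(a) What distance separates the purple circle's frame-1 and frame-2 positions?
2.2

The purple circle moved from (1.7, 5.6) to (1.7, 3.4), a distance of √(0.0² + 2.2²) ≈ 2.2.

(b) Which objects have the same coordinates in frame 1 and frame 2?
the brown triangle, the brown cross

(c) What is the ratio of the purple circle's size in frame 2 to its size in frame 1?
1.5×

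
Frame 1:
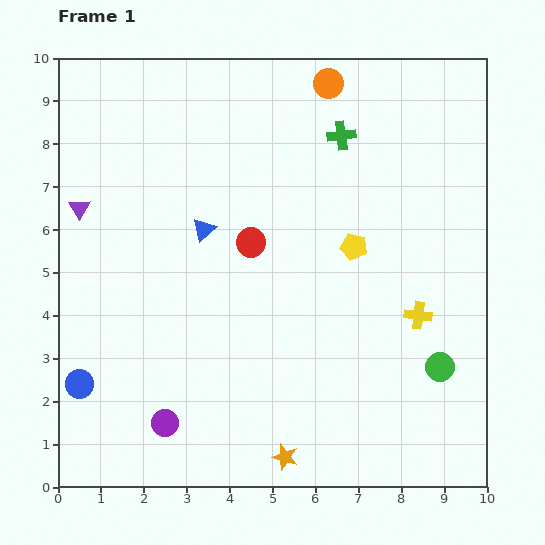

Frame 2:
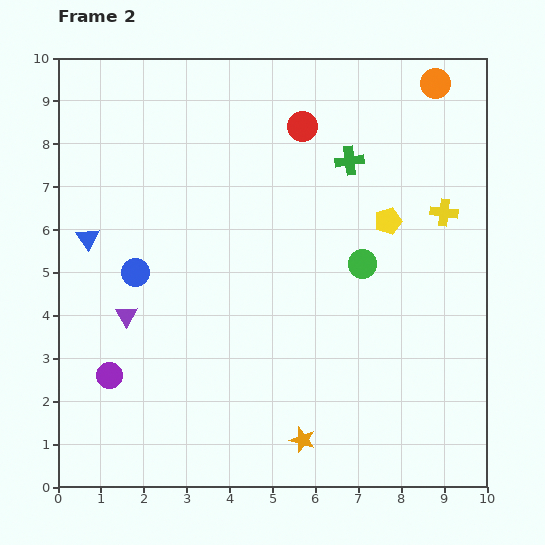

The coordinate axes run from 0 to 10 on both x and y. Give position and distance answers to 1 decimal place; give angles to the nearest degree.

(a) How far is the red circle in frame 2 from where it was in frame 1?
3.0

The red circle moved from (4.5, 5.7) to (5.7, 8.4), a distance of √(1.2² + 2.7²) ≈ 3.0.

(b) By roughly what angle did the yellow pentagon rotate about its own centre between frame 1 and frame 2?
30° counter-clockwise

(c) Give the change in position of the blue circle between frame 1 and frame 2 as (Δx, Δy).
(1.3, 2.6)

The blue circle was at (0.5, 2.4) in frame 1 and (1.8, 5.0) in frame 2.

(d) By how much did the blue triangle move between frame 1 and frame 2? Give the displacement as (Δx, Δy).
(-2.7, -0.2)

The blue triangle was at (3.4, 6.0) in frame 1 and (0.7, 5.8) in frame 2.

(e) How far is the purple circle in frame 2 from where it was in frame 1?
1.7

The purple circle moved from (2.5, 1.5) to (1.2, 2.6), a distance of √(1.3² + 1.1²) ≈ 1.7.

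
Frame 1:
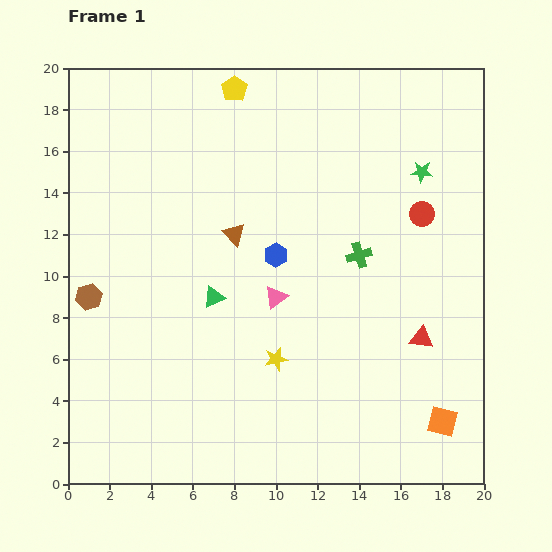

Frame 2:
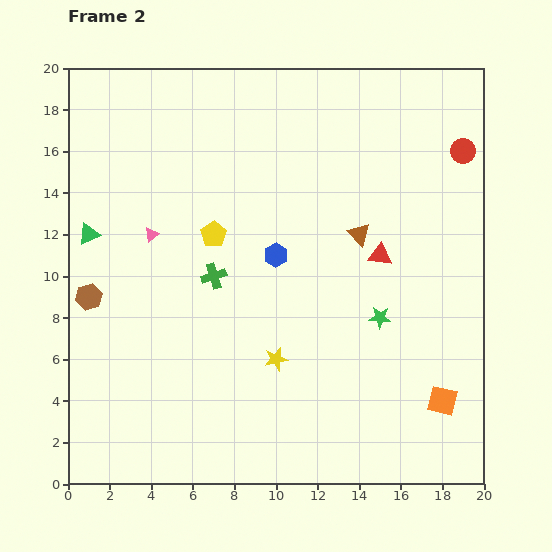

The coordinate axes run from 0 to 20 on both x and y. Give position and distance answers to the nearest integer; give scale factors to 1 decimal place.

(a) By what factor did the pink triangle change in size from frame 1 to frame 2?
0.6×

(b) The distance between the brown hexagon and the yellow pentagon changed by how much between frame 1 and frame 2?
-5

Distance in frame 1: 12. Distance in frame 2: 7.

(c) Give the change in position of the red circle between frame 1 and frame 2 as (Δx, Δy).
(2, 3)

The red circle was at (17, 13) in frame 1 and (19, 16) in frame 2.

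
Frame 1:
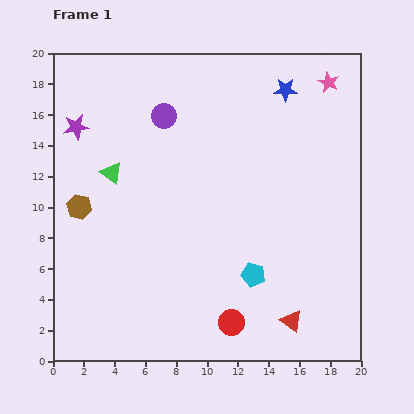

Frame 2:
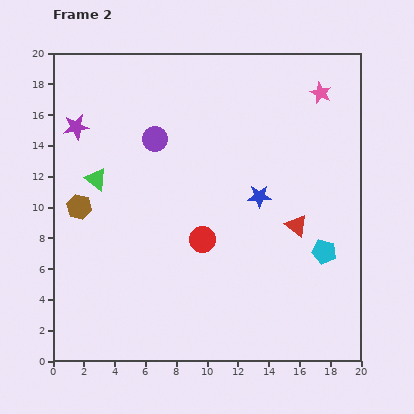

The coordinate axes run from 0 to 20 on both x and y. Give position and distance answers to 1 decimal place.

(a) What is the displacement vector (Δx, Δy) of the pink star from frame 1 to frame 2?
(-0.5, -0.7)

The pink star was at (17.9, 18.1) in frame 1 and (17.4, 17.4) in frame 2.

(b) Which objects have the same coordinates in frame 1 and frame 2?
the purple star, the brown hexagon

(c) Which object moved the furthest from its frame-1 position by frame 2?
the blue star

(moved 7.1; next 6.2)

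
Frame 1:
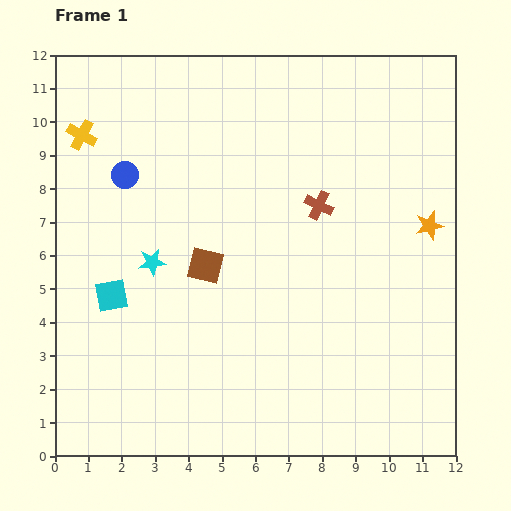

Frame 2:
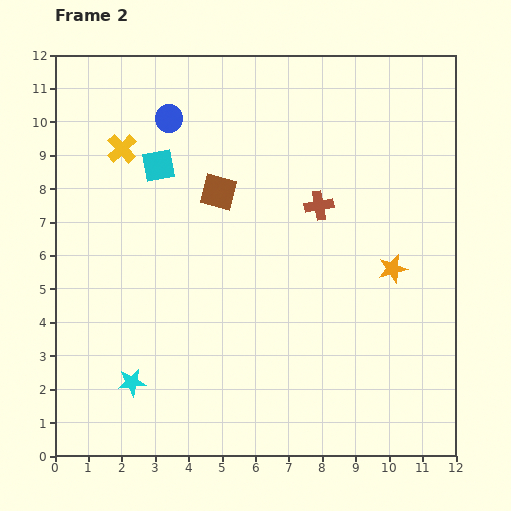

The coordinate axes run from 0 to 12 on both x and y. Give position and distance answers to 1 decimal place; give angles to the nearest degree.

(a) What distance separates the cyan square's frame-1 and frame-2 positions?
4.1

The cyan square moved from (1.7, 4.8) to (3.1, 8.7), a distance of √(1.4² + 3.9²) ≈ 4.1.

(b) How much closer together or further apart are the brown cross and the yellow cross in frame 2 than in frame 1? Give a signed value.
-1.3

Distance in frame 1: 7.4. Distance in frame 2: 6.1.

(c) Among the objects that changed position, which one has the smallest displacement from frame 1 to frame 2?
the yellow cross

(moved 1.3)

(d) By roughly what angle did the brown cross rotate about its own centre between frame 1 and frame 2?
35° counter-clockwise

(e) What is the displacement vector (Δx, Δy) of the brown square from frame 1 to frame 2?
(0.4, 2.2)

The brown square was at (4.5, 5.7) in frame 1 and (4.9, 7.9) in frame 2.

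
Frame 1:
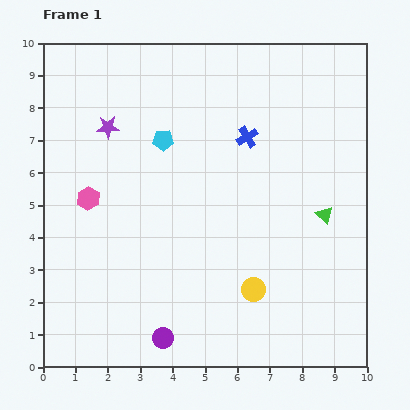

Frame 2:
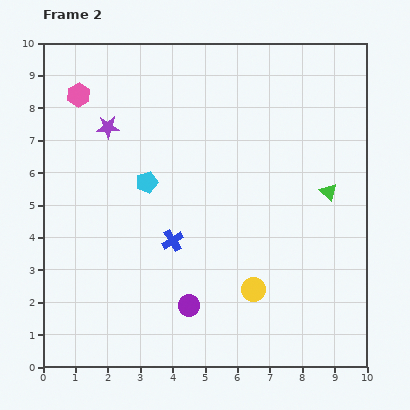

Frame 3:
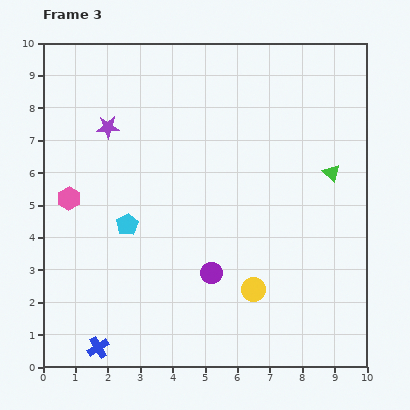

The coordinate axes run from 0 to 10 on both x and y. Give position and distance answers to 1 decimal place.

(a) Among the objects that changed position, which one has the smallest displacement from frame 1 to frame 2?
the green triangle

(moved 0.7)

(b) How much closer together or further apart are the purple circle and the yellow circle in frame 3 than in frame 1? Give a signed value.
-1.8

Distance in frame 1: 3.2. Distance in frame 3: 1.4.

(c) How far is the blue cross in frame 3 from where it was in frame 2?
4.0

The blue cross moved from (4.0, 3.9) to (1.7, 0.6), a distance of √(2.3² + 3.3²) ≈ 4.0.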